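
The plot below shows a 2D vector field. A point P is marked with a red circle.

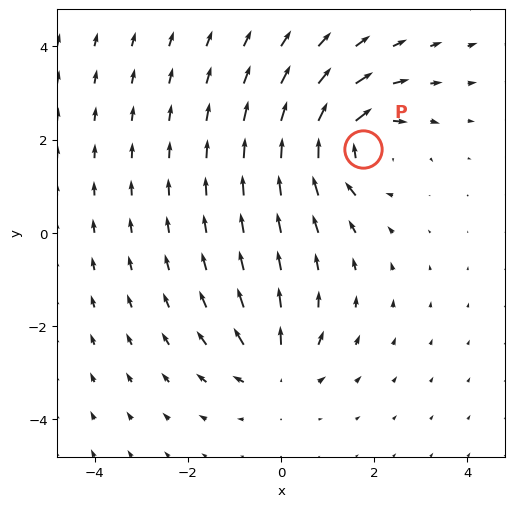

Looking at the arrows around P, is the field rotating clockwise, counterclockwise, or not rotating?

clockwise

Near P at (1.7, 1.8) the arrows circulate clockwise. The curl (z-component) there is about -5; negative curl means clockwise rotation.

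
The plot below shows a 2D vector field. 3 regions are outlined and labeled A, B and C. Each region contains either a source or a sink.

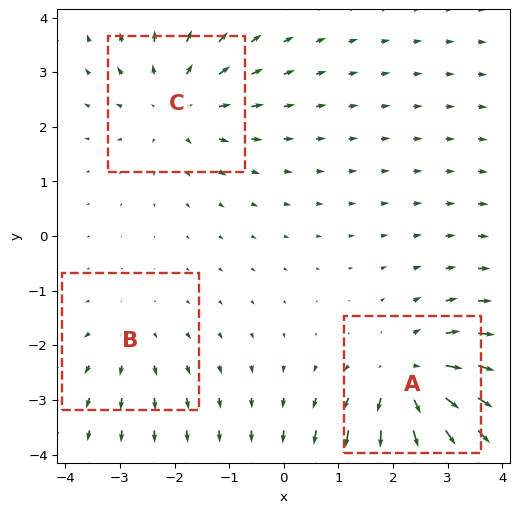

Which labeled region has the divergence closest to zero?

Divergence at each region's feature centre — A: about +4, B: about +2, C: about +3. Region B is closest to zero.

B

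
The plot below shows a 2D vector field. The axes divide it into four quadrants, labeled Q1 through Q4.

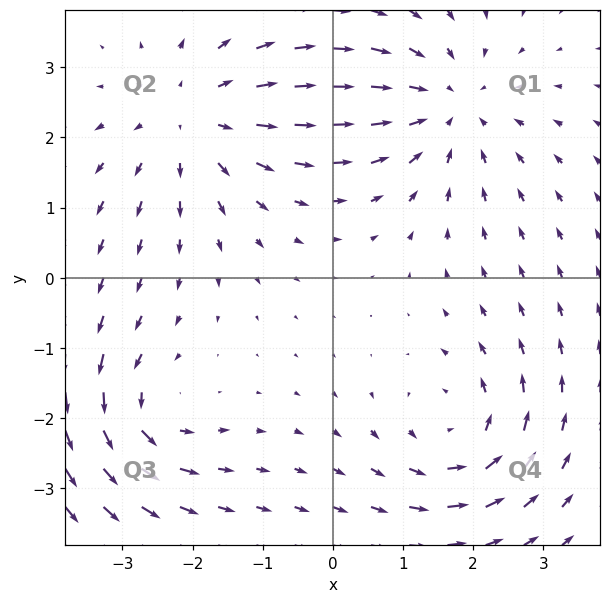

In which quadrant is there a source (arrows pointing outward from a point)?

Q2

The source sits at approximately (-2.0, 2.3), which lies in quadrant Q2. The divergence there is about +4, positive as expected for a source.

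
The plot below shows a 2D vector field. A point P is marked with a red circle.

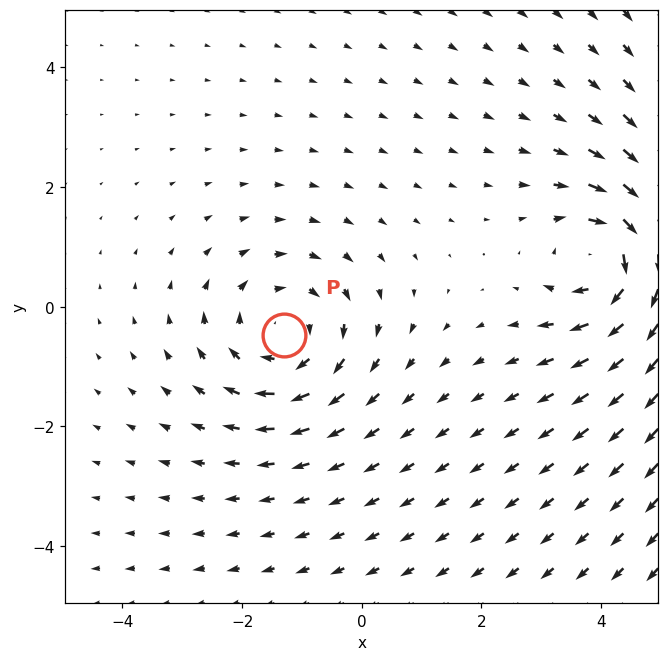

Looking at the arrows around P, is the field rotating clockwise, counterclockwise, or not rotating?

Near P at (-1.3, -0.5) the arrows circulate clockwise. The curl (z-component) there is about -3; negative curl means clockwise rotation.

clockwise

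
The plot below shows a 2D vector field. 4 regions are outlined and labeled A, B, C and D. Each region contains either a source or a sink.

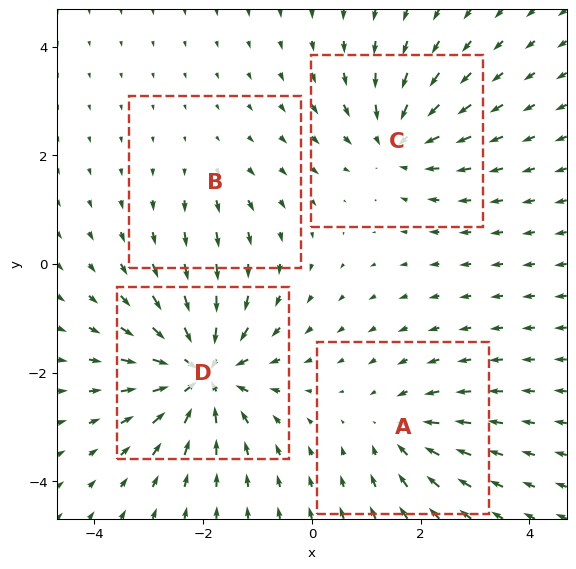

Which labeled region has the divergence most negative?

D

Divergence at each region's feature centre — A: about -4, B: about +2, C: about -5, D: about -8. Region D is most negative.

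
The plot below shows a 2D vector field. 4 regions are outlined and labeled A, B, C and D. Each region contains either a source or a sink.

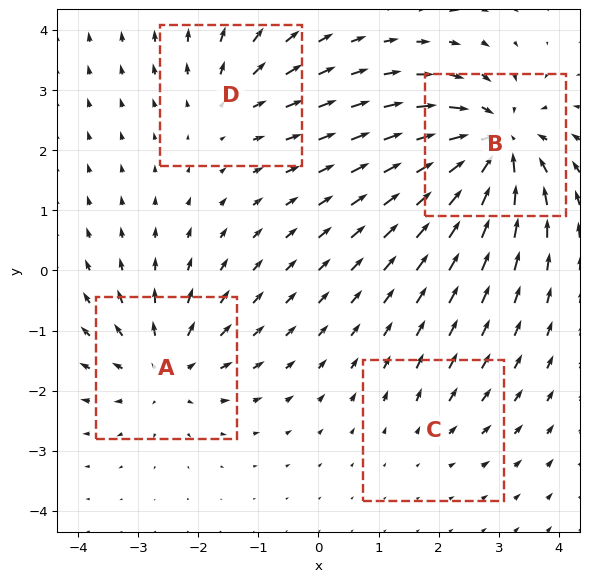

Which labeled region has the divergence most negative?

Divergence at each region's feature centre — A: about +5, B: about -8, C: about +2, D: about +4. Region B is most negative.

B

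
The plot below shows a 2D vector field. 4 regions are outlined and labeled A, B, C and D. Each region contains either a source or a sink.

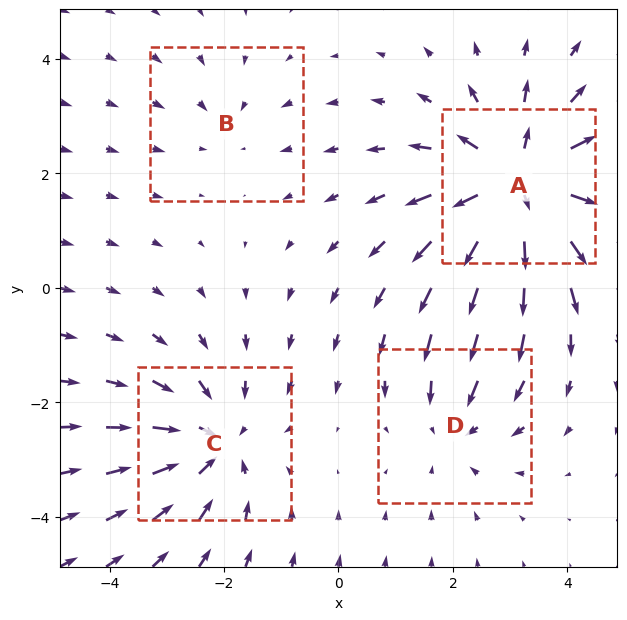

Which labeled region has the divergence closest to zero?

Divergence at each region's feature centre — A: about +6, B: about -2, C: about -4, D: about -3. Region B is closest to zero.

B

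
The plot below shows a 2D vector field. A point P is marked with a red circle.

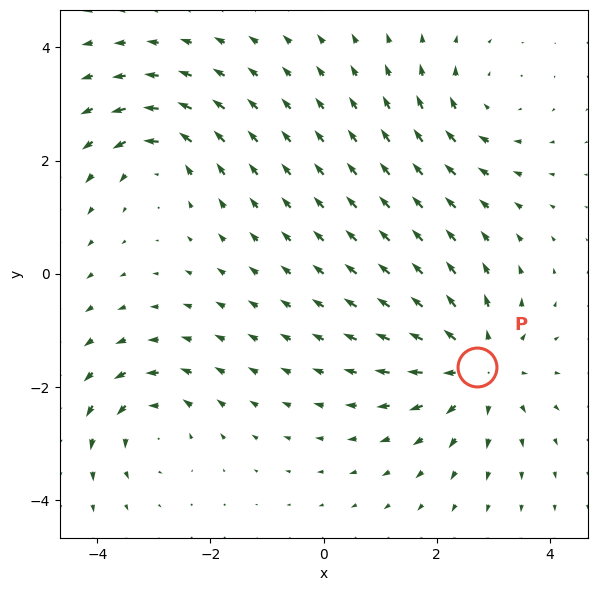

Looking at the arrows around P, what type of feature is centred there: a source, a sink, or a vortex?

At P (2.7, -1.6) the arrows spread outward. Divergence about +4, curl ≈0 — positive divergence with near-zero curl is a source.

source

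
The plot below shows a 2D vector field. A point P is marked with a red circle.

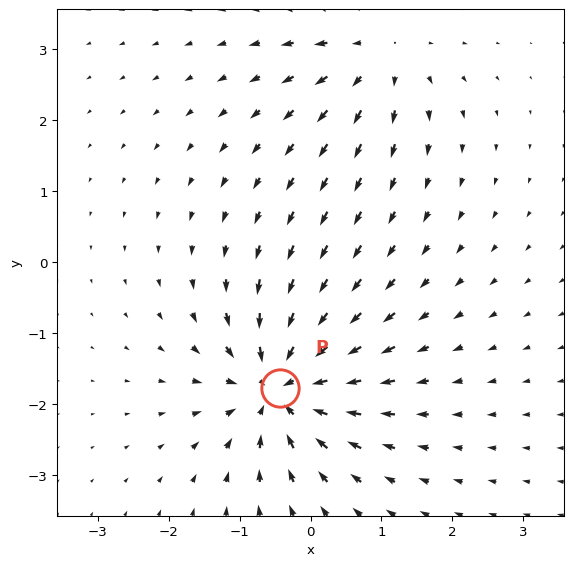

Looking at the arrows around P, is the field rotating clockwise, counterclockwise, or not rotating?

Near P at (-0.4, -1.8) the arrows show no circulation. The curl there is ≈0.

not rotating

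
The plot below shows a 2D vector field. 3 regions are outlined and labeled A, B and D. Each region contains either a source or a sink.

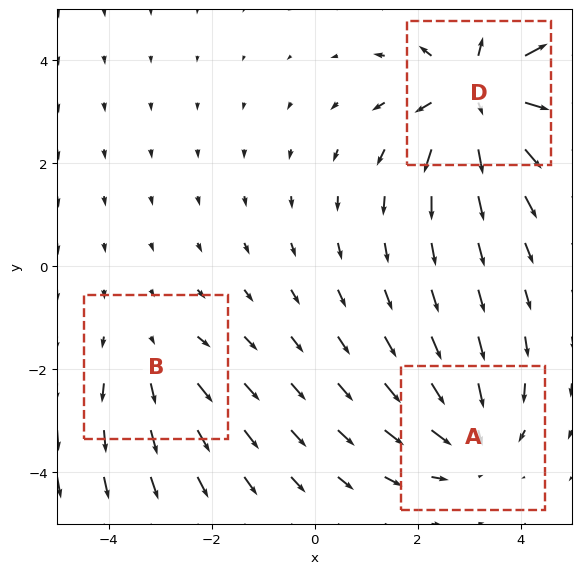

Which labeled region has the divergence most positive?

D

Divergence at each region's feature centre — A: about -3, B: about +2, D: about +5. Region D is most positive.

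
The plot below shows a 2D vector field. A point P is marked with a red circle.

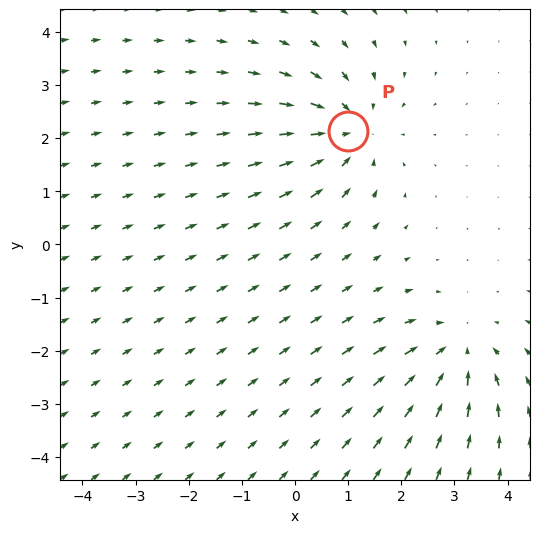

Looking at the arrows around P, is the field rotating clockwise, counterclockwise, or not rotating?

Near P at (1.0, 2.1) the arrows show no circulation. The curl there is ≈0.

not rotating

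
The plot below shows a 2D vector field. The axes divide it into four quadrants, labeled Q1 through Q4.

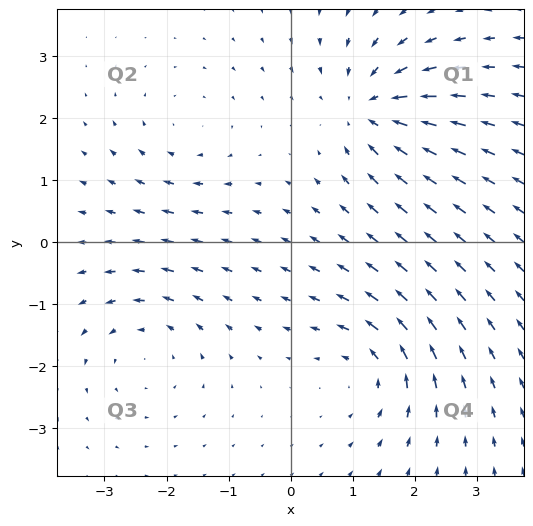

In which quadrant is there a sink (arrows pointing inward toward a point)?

Q1

The sink sits at approximately (1.3, 2.2), which lies in quadrant Q1. The divergence there is about -6, negative as expected for a sink.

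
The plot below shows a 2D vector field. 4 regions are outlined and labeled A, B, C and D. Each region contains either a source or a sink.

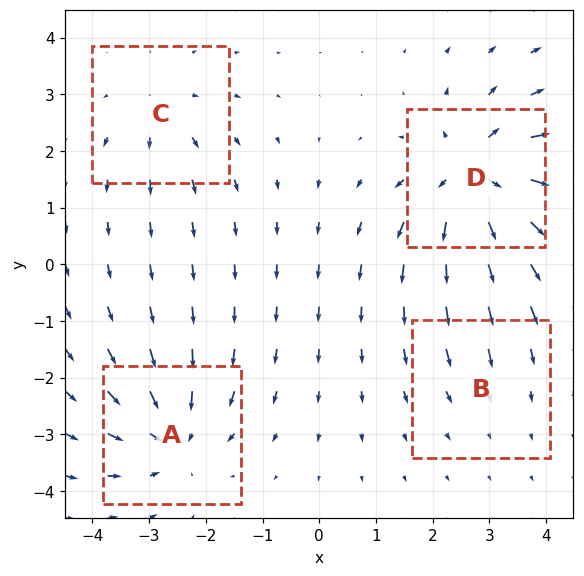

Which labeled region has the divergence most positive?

D

Divergence at each region's feature centre — A: about -5, B: about -2, C: about +3, D: about +7. Region D is most positive.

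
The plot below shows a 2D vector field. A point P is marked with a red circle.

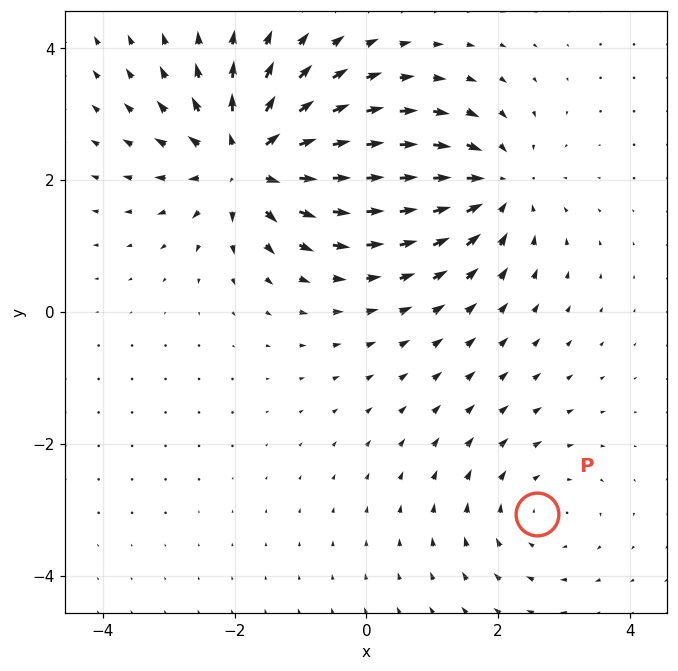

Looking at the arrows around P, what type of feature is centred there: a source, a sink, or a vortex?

At P (2.6, -3.1) the arrows circulate clockwise. Divergence ≈0, curl about -2 — near-zero divergence with nonzero curl is a vortex.

vortex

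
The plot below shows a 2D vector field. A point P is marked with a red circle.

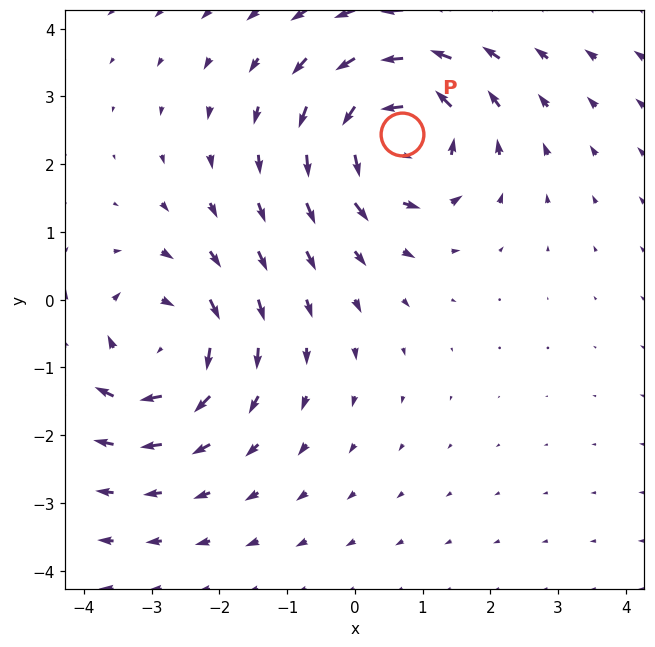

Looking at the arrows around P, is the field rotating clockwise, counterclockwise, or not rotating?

Near P at (0.7, 2.4) the arrows circulate counterclockwise. The curl (z-component) there is about +5; positive curl means counterclockwise rotation.

counterclockwise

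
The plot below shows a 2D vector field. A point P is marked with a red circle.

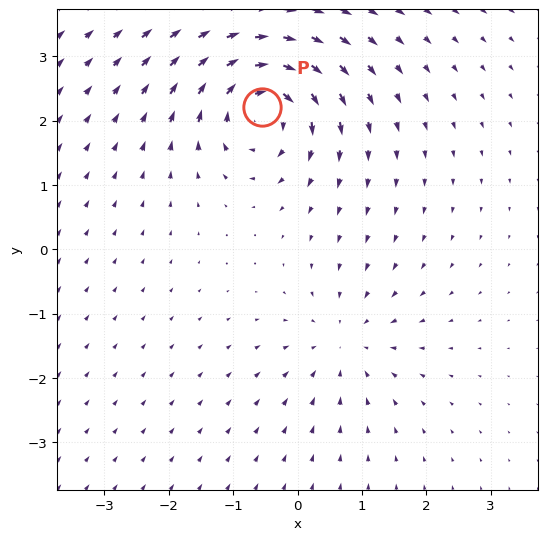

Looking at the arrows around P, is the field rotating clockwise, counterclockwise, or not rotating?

clockwise

Near P at (-0.5, 2.2) the arrows circulate clockwise. The curl (z-component) there is about -6; negative curl means clockwise rotation.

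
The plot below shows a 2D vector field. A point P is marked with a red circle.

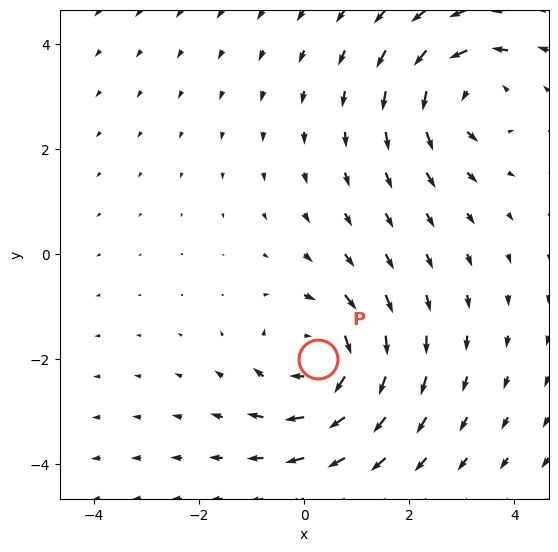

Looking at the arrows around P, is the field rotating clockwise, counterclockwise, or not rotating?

Near P at (0.3, -2.0) the arrows circulate clockwise. The curl (z-component) there is about -5; negative curl means clockwise rotation.

clockwise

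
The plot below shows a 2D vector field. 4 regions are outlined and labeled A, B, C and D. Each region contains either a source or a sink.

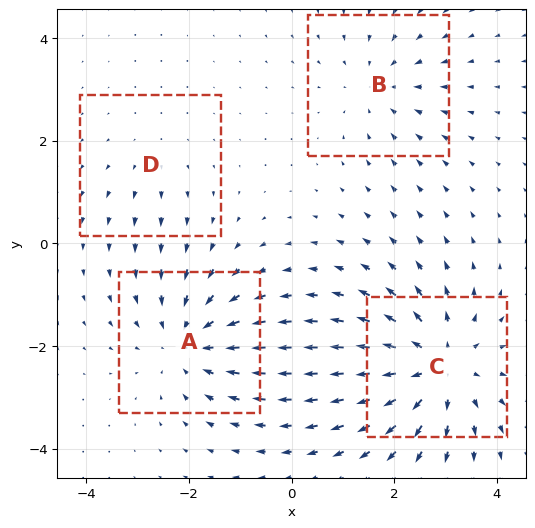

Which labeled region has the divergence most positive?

Divergence at each region's feature centre — A: about -4, B: about -3, C: about +6, D: about +2. Region C is most positive.

C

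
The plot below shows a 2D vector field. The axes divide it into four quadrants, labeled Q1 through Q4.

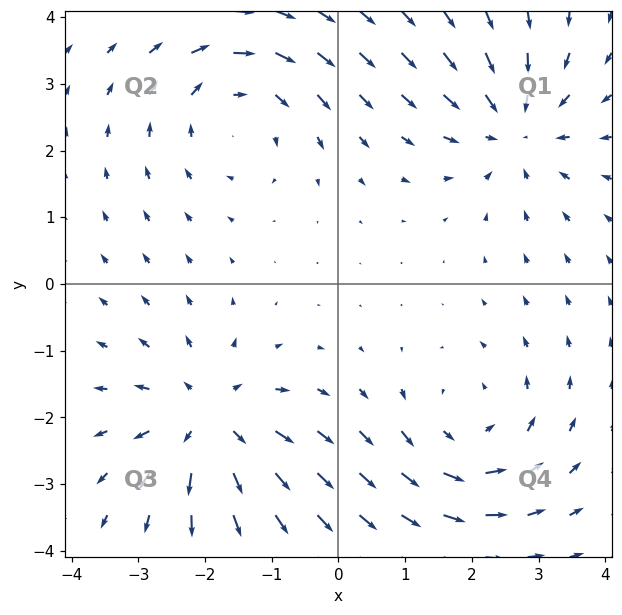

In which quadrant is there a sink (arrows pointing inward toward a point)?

Q1

The sink sits at approximately (2.6, 2.3), which lies in quadrant Q1. The divergence there is about -3, negative as expected for a sink.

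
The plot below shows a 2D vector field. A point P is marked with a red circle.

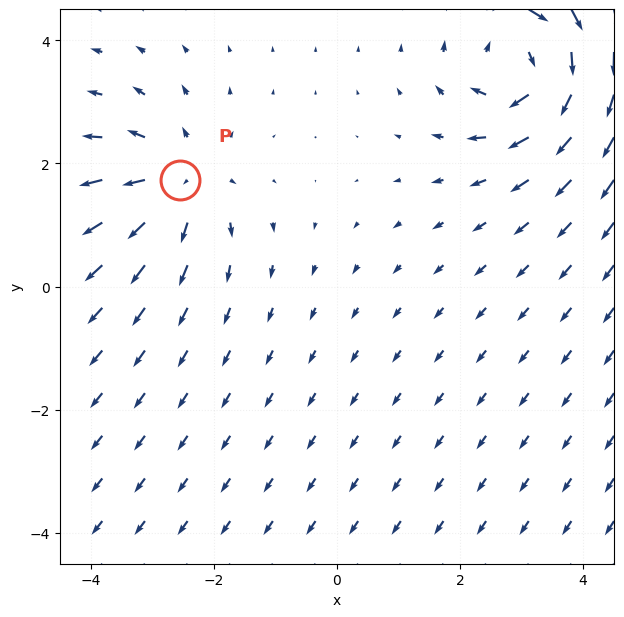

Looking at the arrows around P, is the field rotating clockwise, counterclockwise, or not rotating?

not rotating

Near P at (-2.6, 1.7) the arrows show no circulation. The curl there is ≈0.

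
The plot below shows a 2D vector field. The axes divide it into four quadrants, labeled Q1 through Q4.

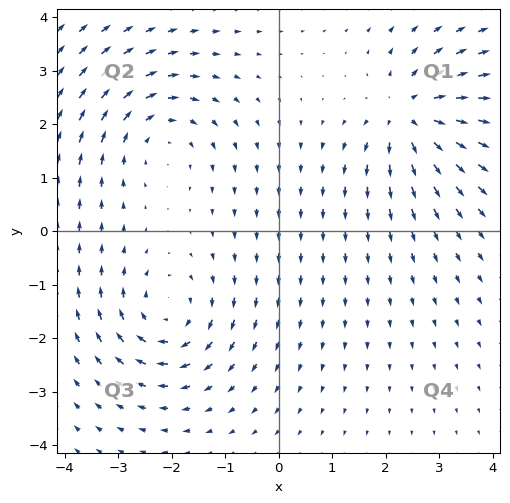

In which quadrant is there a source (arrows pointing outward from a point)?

The source sits at approximately (2.5, 2.2), which lies in quadrant Q1. The divergence there is about +5, positive as expected for a source.

Q1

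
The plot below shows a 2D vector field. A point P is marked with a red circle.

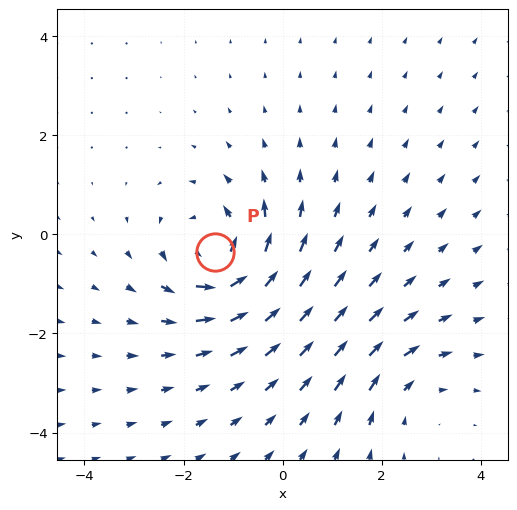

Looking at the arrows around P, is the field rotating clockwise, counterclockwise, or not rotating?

Near P at (-1.4, -0.4) the arrows circulate counterclockwise. The curl (z-component) there is about +5; positive curl means counterclockwise rotation.

counterclockwise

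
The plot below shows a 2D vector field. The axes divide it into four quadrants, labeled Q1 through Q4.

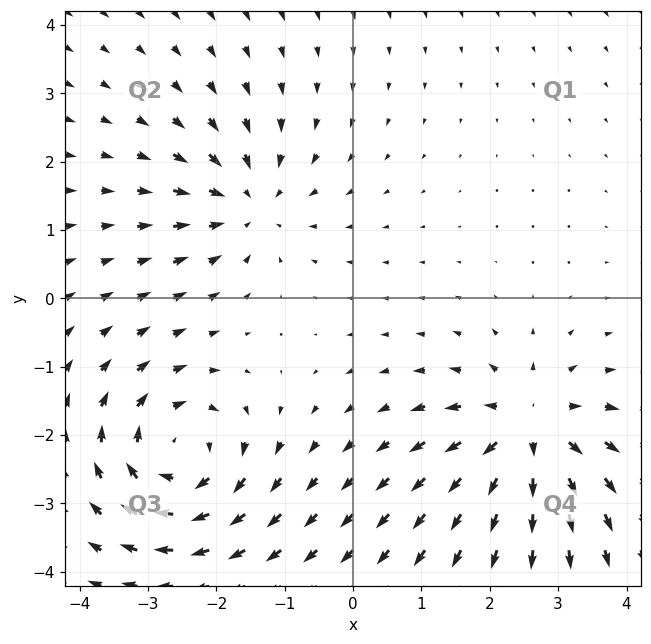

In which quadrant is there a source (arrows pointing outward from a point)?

The source sits at approximately (2.6, -1.9), which lies in quadrant Q4. The divergence there is about +5, positive as expected for a source.

Q4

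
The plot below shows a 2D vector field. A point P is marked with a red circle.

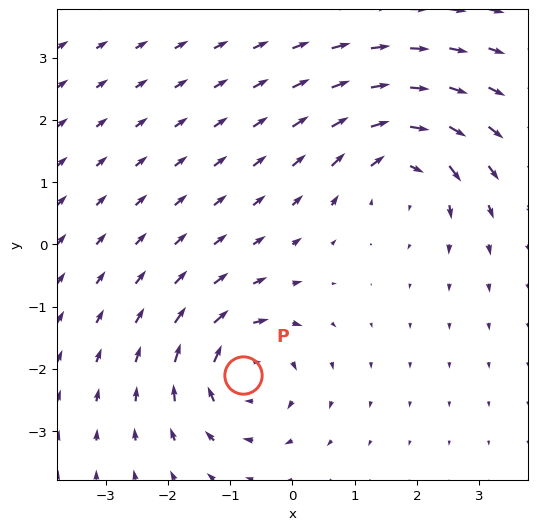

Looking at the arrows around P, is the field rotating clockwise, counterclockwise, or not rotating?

Near P at (-0.8, -2.1) the arrows circulate clockwise. The curl (z-component) there is about -6; negative curl means clockwise rotation.

clockwise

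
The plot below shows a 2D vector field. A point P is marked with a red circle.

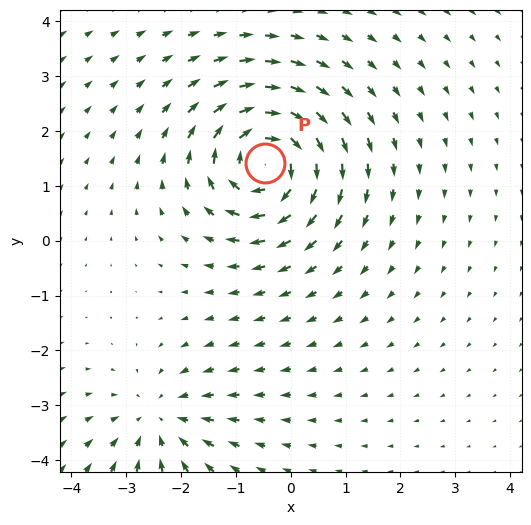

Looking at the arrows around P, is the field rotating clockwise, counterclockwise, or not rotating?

clockwise

Near P at (-0.5, 1.4) the arrows circulate clockwise. The curl (z-component) there is about -6; negative curl means clockwise rotation.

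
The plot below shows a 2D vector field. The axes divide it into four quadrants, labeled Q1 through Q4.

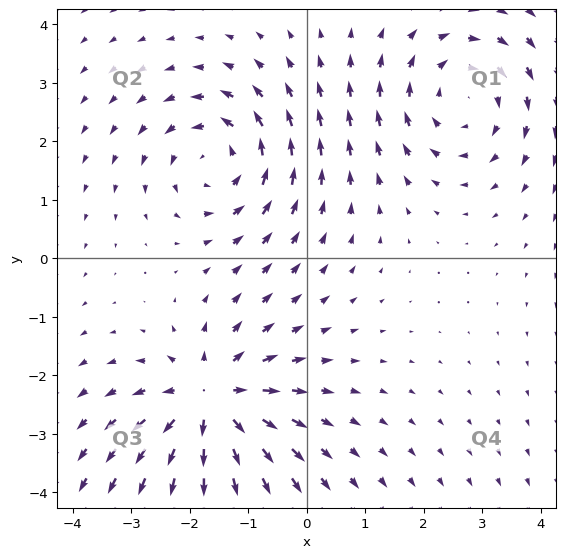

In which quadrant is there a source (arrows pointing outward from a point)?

Q3

The source sits at approximately (-1.6, -2.4), which lies in quadrant Q3. The divergence there is about +6, positive as expected for a source.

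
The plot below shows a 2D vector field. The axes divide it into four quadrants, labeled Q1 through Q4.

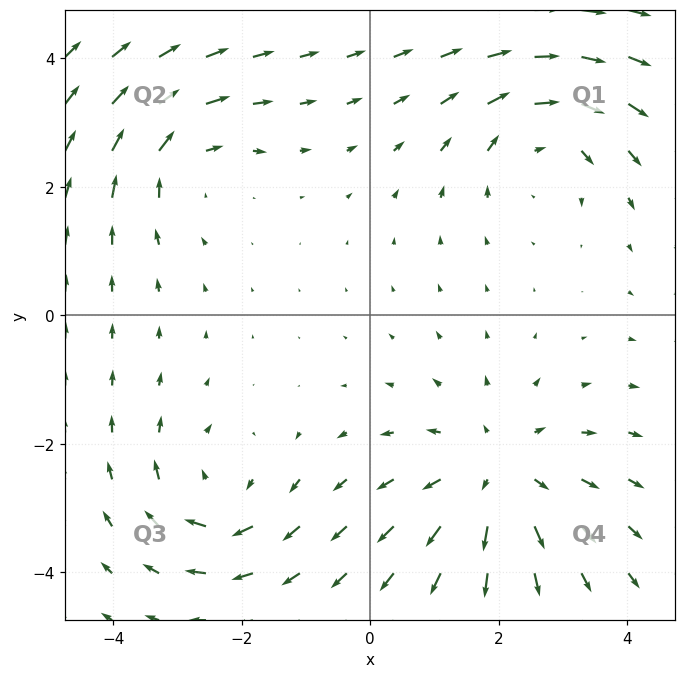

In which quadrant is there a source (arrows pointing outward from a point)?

Q4

The source sits at approximately (2.0, -2.5), which lies in quadrant Q4. The divergence there is about +3, positive as expected for a source.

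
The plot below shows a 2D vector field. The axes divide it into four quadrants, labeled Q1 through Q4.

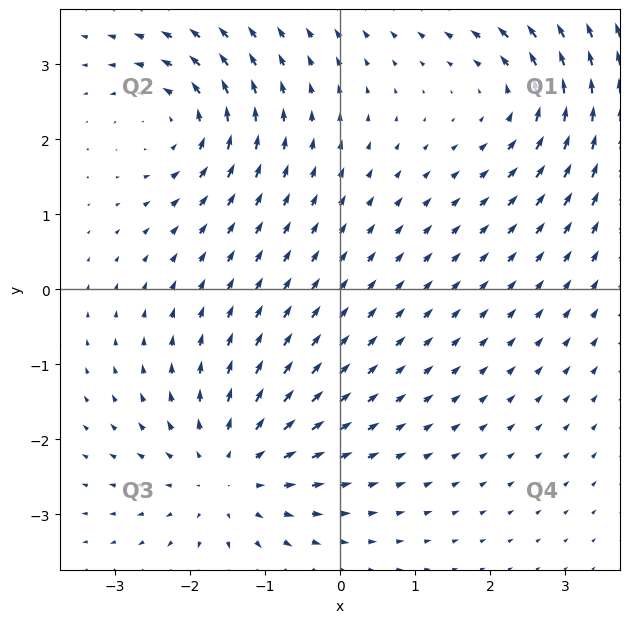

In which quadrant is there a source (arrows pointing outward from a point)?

The source sits at approximately (-1.5, -2.5), which lies in quadrant Q3. The divergence there is about +4, positive as expected for a source.

Q3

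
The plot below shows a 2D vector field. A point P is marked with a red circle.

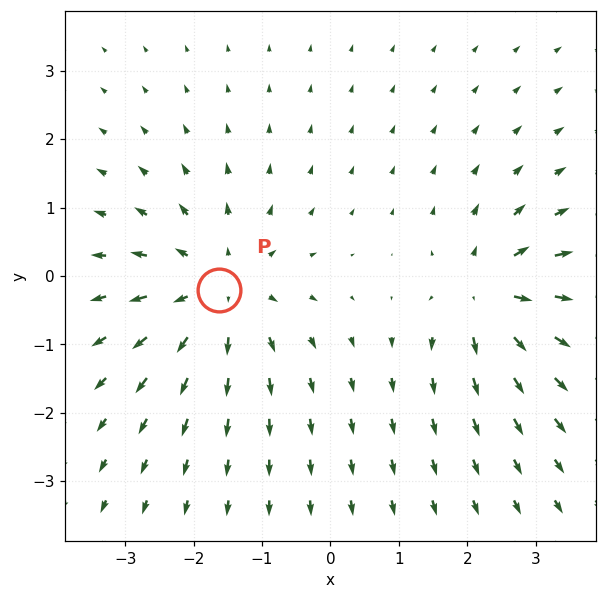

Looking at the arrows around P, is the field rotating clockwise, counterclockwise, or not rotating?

Near P at (-1.6, -0.2) the arrows show no circulation. The curl there is ≈0.

not rotating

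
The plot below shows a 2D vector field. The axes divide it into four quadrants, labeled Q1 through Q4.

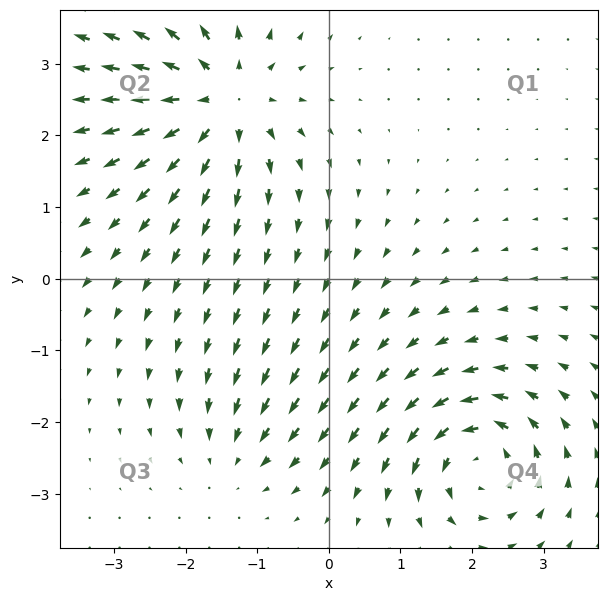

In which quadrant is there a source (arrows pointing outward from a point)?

Q2

The source sits at approximately (-1.5, 2.5), which lies in quadrant Q2. The divergence there is about +6, positive as expected for a source.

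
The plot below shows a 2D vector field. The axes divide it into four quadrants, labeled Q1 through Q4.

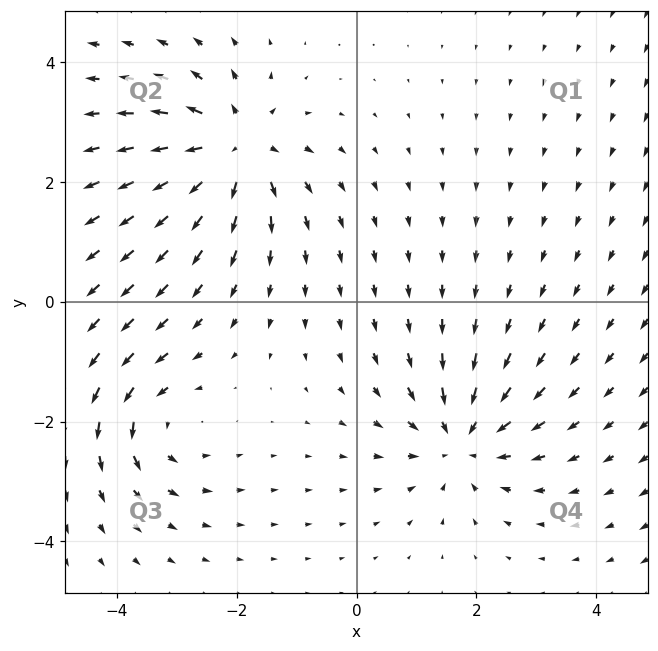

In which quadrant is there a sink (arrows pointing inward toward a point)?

Q4

The sink sits at approximately (1.8, -2.3), which lies in quadrant Q4. The divergence there is about -4, negative as expected for a sink.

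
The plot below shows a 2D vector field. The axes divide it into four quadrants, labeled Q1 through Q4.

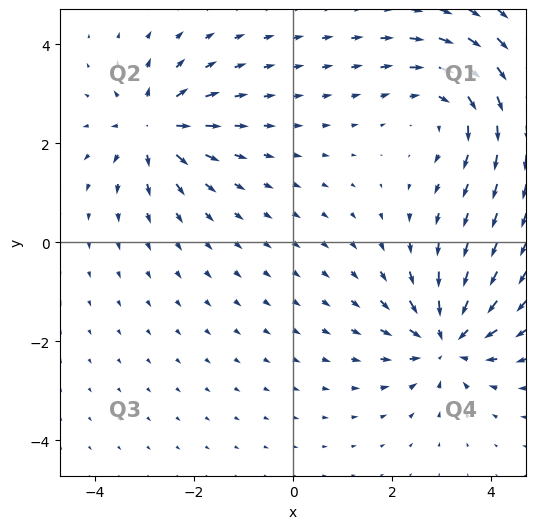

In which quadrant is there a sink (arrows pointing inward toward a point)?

Q4

The sink sits at approximately (3.1, -2.0), which lies in quadrant Q4. The divergence there is about -5, negative as expected for a sink.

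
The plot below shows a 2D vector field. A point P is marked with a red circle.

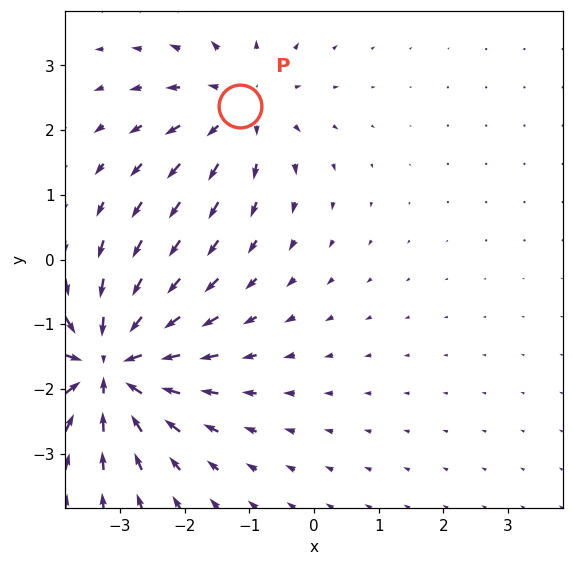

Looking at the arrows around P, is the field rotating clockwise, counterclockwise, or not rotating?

Near P at (-1.1, 2.4) the arrows show no circulation. The curl there is ≈0.

not rotating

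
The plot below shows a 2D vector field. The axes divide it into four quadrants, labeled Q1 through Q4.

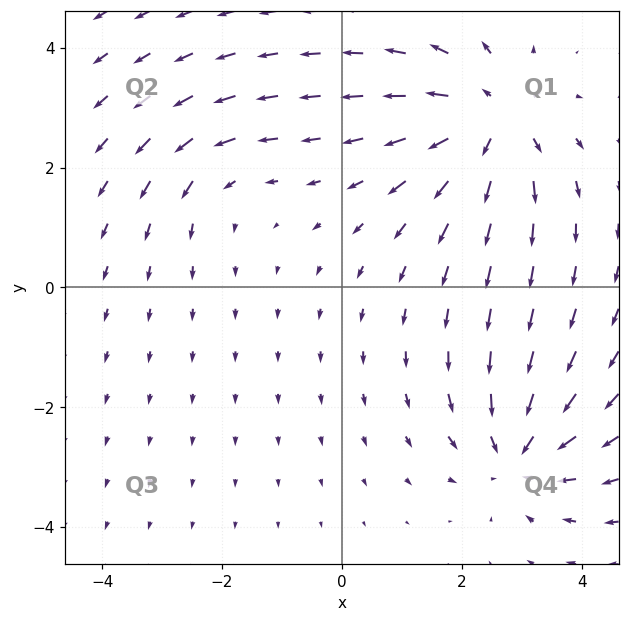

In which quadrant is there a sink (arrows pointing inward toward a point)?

Q4

The sink sits at approximately (3.0, -2.8), which lies in quadrant Q4. The divergence there is about -4, negative as expected for a sink.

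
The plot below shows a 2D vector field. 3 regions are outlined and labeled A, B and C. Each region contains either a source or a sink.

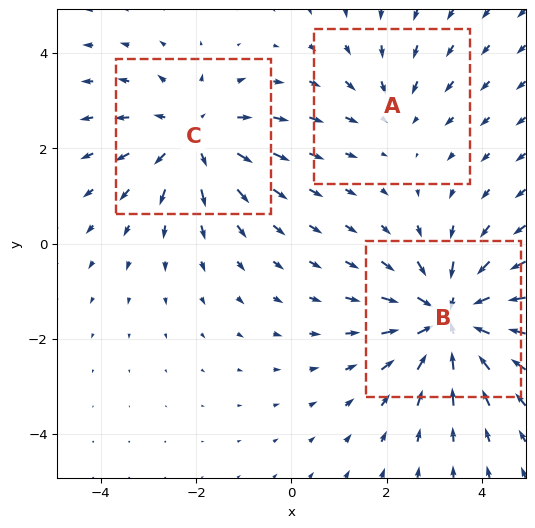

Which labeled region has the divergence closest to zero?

A

Divergence at each region's feature centre — A: about -2, B: about -4, C: about +3. Region A is closest to zero.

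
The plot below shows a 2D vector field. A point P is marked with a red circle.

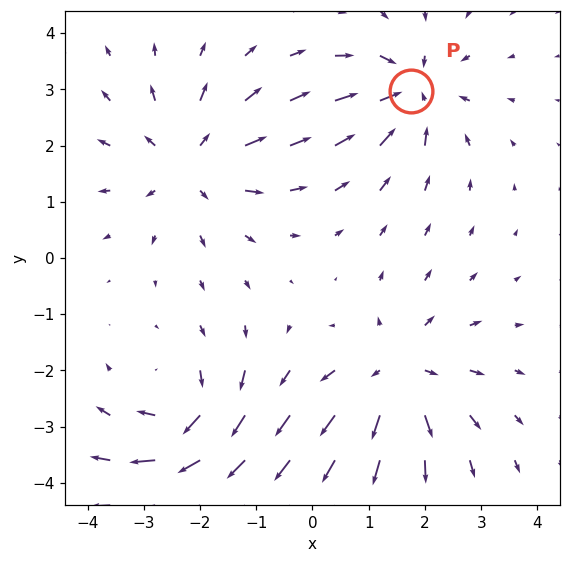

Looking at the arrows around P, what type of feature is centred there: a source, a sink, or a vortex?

At P (1.7, 3.0) the arrows converge inward. Divergence about -5, curl ≈0 — negative divergence with near-zero curl is a sink.

sink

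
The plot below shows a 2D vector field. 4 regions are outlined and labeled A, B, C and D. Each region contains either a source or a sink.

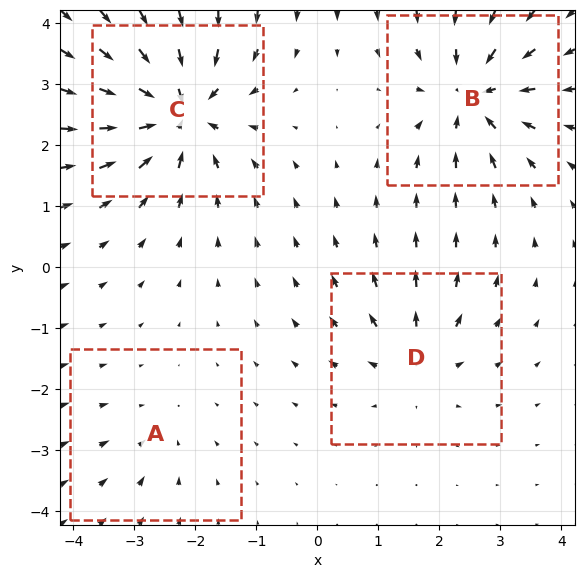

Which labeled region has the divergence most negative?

Divergence at each region's feature centre — A: about -2, B: about -6, C: about -8, D: about +4. Region C is most negative.

C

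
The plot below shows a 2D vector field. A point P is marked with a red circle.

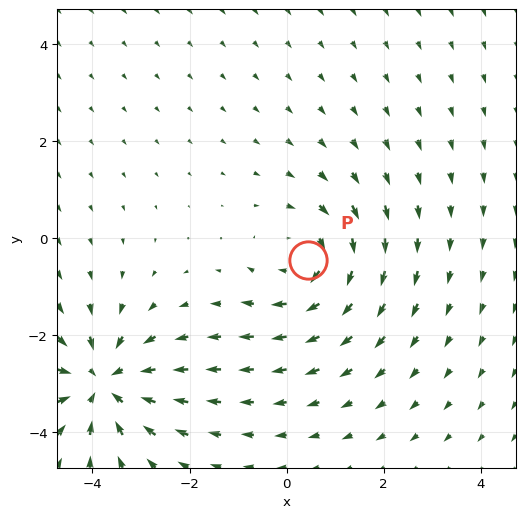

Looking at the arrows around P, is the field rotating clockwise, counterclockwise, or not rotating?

Near P at (0.4, -0.4) the arrows circulate clockwise. The curl (z-component) there is about -4; negative curl means clockwise rotation.

clockwise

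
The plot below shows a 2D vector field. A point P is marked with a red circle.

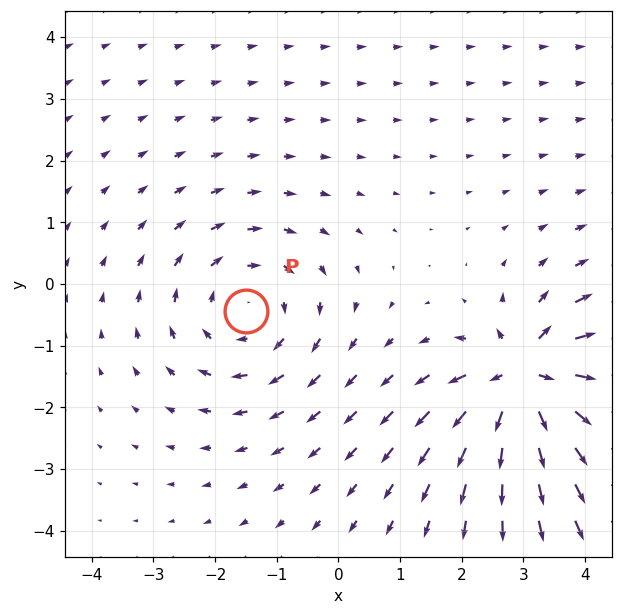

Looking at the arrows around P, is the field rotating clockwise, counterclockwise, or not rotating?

Near P at (-1.5, -0.4) the arrows circulate clockwise. The curl (z-component) there is about -2; negative curl means clockwise rotation.

clockwise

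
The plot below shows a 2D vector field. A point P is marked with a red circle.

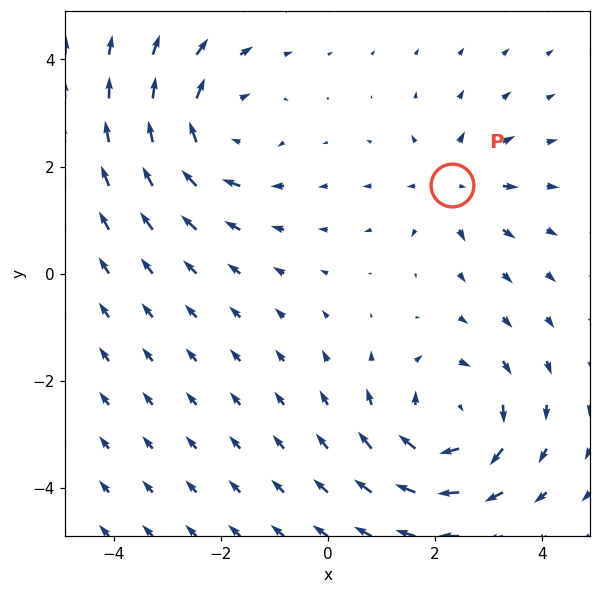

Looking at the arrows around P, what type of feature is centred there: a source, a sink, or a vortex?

source

At P (2.3, 1.7) the arrows spread outward. Divergence about +4, curl ≈0 — positive divergence with near-zero curl is a source.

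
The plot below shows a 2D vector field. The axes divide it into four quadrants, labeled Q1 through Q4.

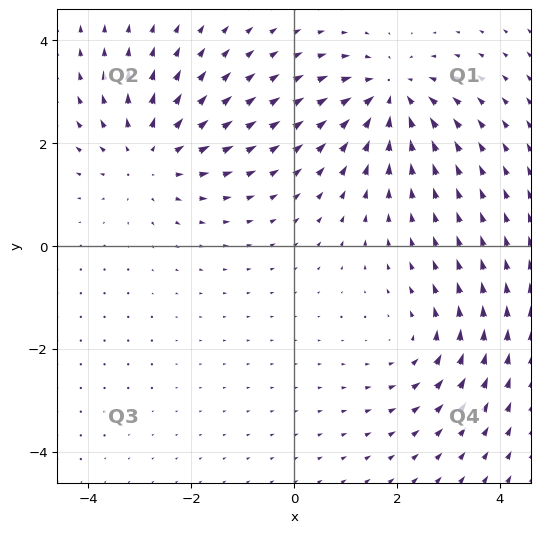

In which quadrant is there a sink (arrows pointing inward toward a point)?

The sink sits at approximately (1.9, 2.9), which lies in quadrant Q1. The divergence there is about -5, negative as expected for a sink.

Q1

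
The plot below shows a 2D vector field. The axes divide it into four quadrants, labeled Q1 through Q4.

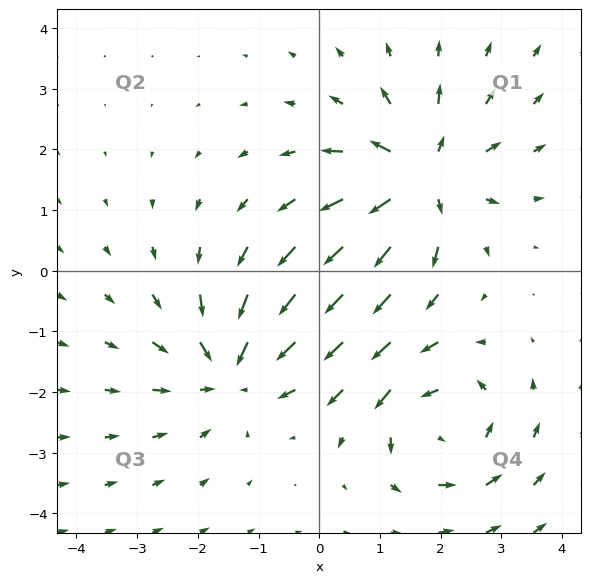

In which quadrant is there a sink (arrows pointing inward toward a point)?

Q3

The sink sits at approximately (-1.4, -1.6), which lies in quadrant Q3. The divergence there is about -4, negative as expected for a sink.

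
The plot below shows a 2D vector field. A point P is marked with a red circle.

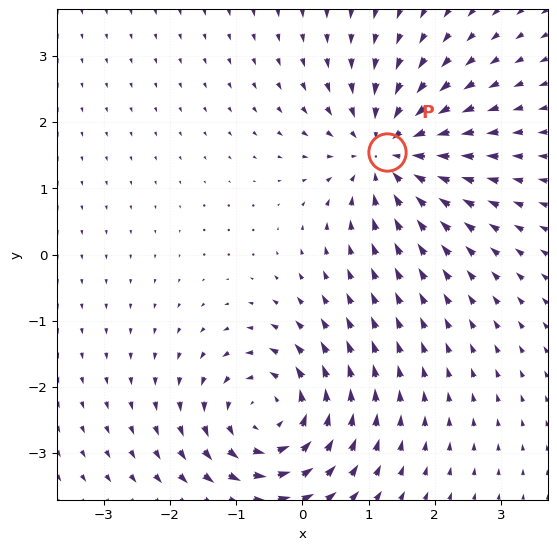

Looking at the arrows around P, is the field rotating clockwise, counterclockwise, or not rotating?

not rotating

Near P at (1.3, 1.5) the arrows show no circulation. The curl there is ≈0.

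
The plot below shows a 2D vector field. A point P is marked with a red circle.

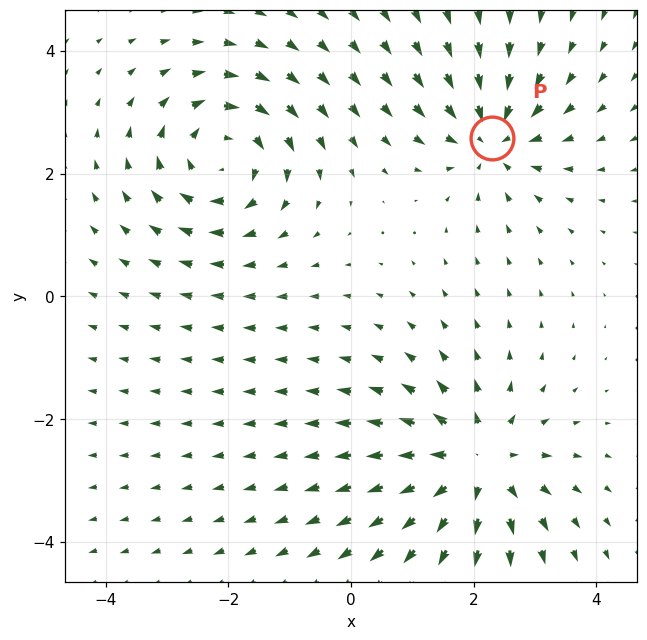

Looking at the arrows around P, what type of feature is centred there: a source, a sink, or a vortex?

sink

At P (2.3, 2.6) the arrows converge inward. Divergence about -4, curl ≈0 — negative divergence with near-zero curl is a sink.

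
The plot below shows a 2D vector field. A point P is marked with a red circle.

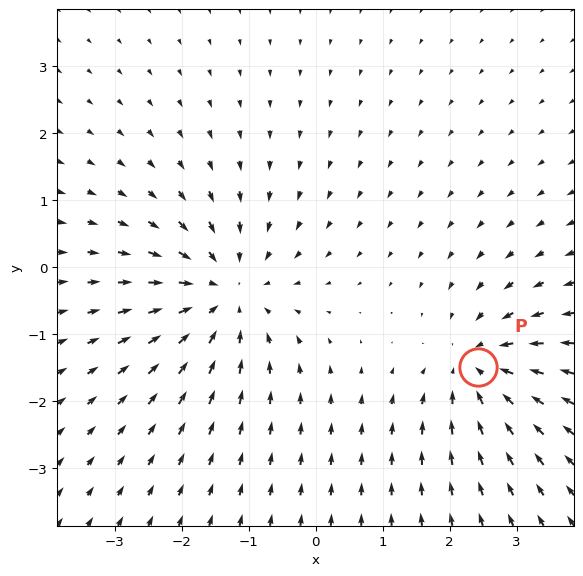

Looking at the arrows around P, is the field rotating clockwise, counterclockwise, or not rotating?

Near P at (2.4, -1.5) the arrows show no circulation. The curl there is ≈0.

not rotating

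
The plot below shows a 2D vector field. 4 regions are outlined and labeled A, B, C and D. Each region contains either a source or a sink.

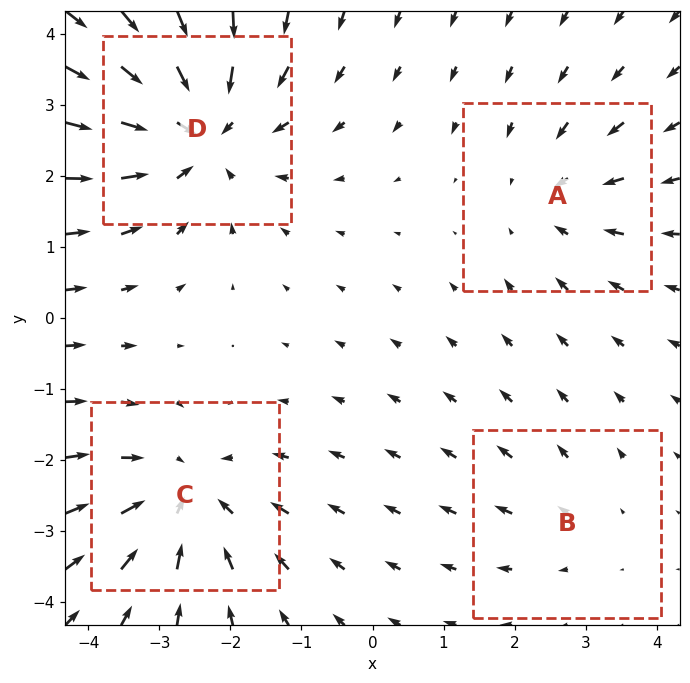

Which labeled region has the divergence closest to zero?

Divergence at each region's feature centre — A: about -3, B: about +2, C: about -4, D: about -6. Region B is closest to zero.

B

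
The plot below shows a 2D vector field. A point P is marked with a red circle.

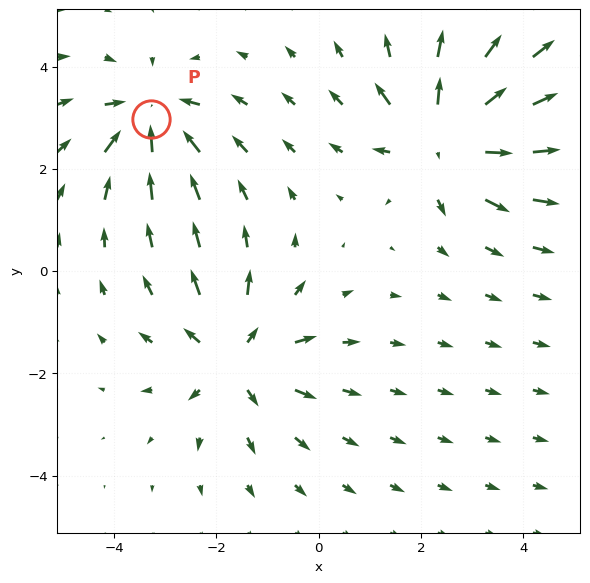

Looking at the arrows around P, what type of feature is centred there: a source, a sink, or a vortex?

At P (-3.3, 3.0) the arrows converge inward. Divergence about -5, curl ≈0 — negative divergence with near-zero curl is a sink.

sink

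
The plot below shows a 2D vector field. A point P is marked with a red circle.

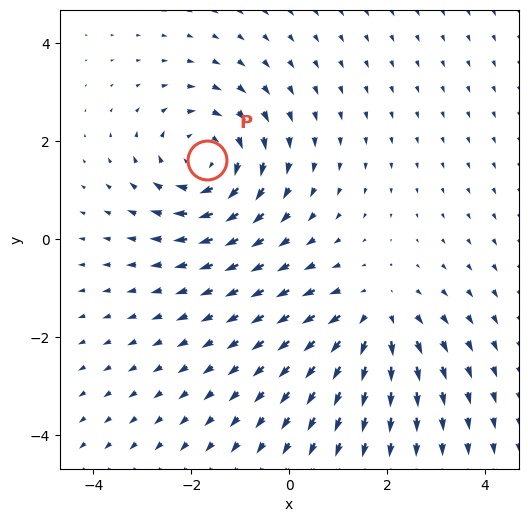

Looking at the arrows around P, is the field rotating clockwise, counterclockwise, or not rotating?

Near P at (-1.7, 1.6) the arrows circulate clockwise. The curl (z-component) there is about -4; negative curl means clockwise rotation.

clockwise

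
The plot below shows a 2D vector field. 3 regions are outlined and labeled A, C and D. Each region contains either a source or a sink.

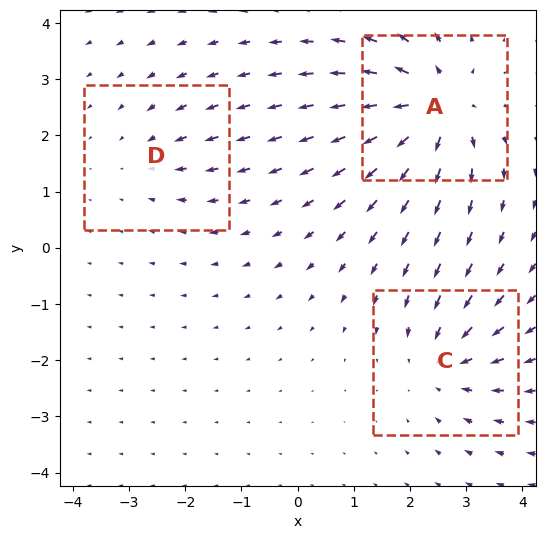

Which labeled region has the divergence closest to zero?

D

Divergence at each region's feature centre — A: about +5, C: about -3, D: about -2. Region D is closest to zero.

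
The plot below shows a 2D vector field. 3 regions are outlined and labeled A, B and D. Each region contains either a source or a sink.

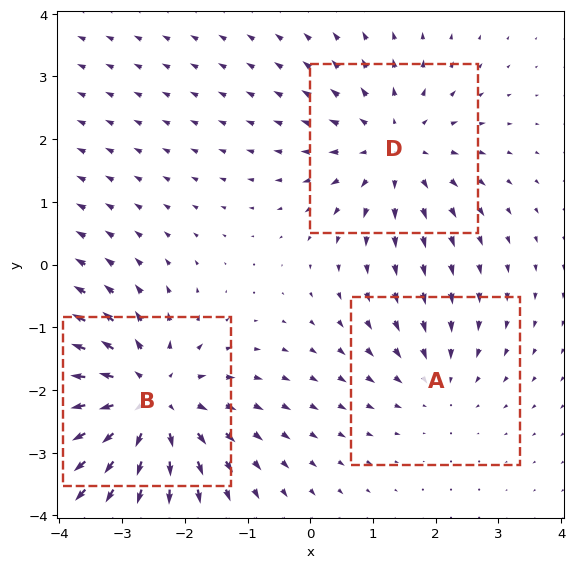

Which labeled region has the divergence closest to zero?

Divergence at each region's feature centre — A: about -2, B: about +4, D: about +3. Region A is closest to zero.

A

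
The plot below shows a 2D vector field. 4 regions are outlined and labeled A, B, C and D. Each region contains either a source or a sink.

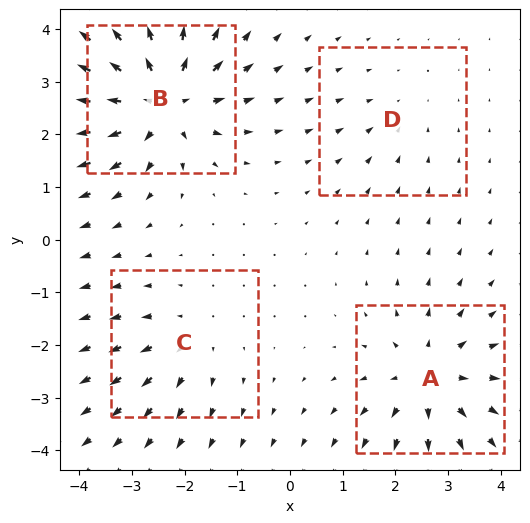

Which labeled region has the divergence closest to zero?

Divergence at each region's feature centre — A: about +5, B: about +8, C: about +3, D: about -2. Region D is closest to zero.

D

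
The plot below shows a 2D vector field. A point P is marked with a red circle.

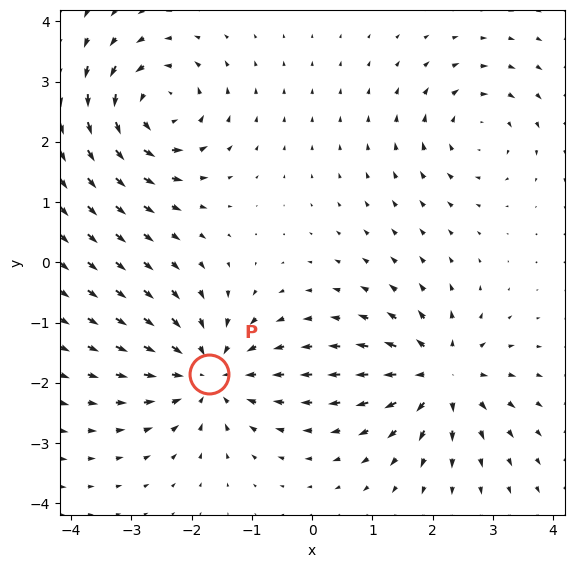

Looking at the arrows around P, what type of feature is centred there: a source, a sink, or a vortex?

sink

At P (-1.7, -1.8) the arrows converge inward. Divergence about -5, curl ≈0 — negative divergence with near-zero curl is a sink.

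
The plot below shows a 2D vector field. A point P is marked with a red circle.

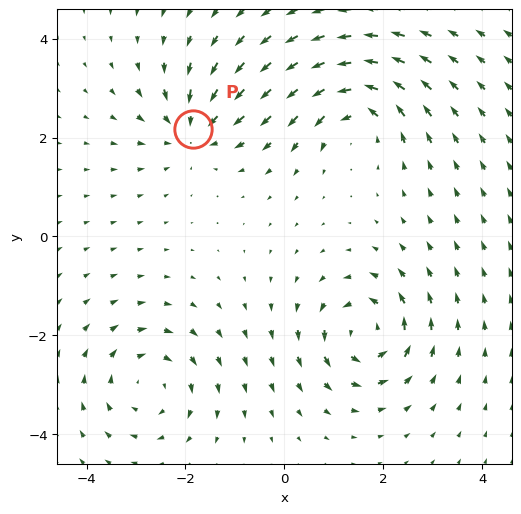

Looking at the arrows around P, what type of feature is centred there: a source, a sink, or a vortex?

sink

At P (-1.8, 2.2) the arrows converge inward. Divergence about -5, curl ≈0 — negative divergence with near-zero curl is a sink.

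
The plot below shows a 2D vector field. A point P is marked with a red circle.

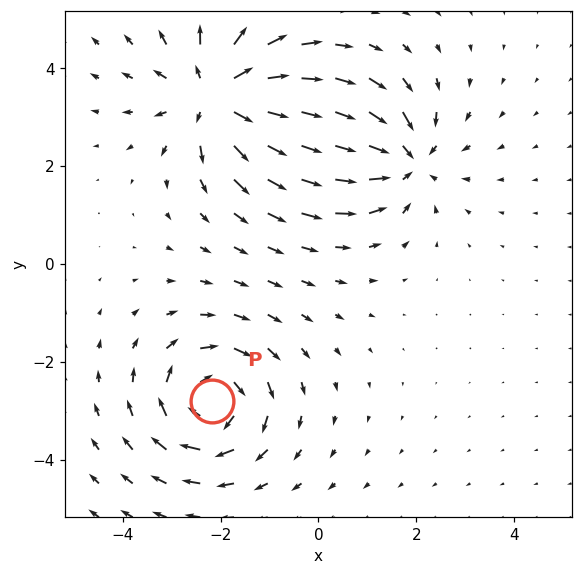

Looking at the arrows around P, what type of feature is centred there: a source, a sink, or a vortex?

At P (-2.2, -2.8) the arrows circulate clockwise. Divergence ≈0, curl about -4 — near-zero divergence with nonzero curl is a vortex.

vortex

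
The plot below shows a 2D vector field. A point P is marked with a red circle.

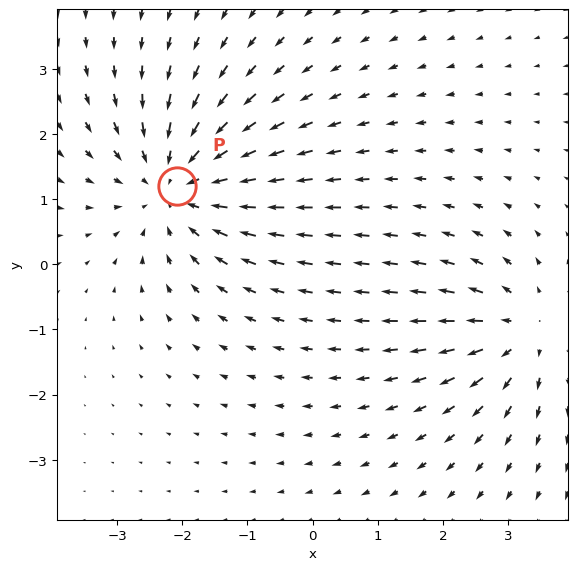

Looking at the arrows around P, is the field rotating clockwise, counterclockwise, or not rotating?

not rotating

Near P at (-2.1, 1.2) the arrows show no circulation. The curl there is ≈0.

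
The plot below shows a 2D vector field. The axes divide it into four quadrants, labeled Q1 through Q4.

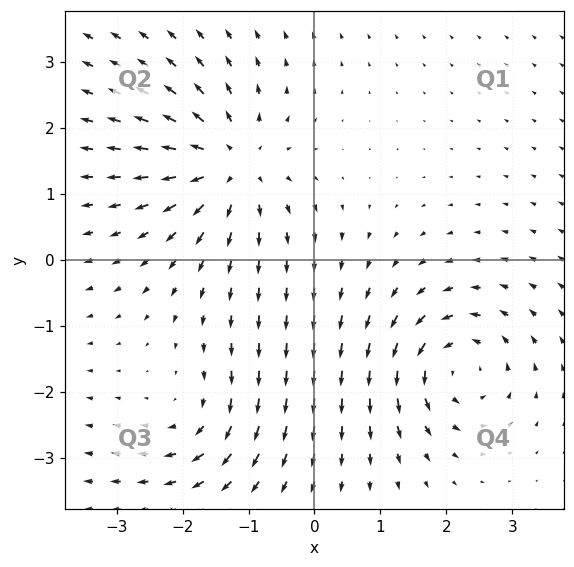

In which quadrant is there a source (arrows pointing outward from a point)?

The source sits at approximately (-1.3, 1.4), which lies in quadrant Q2. The divergence there is about +5, positive as expected for a source.

Q2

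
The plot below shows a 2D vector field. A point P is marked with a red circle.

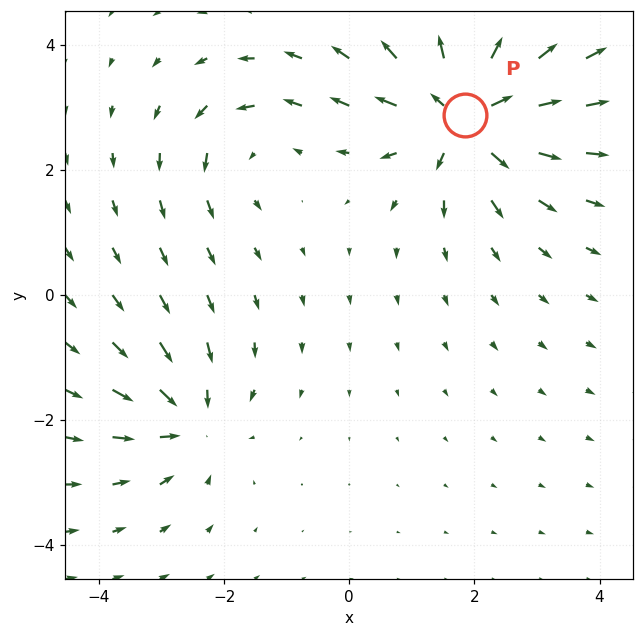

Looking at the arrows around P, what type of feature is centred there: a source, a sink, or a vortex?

source

At P (1.8, 2.9) the arrows spread outward. Divergence about +6, curl ≈0 — positive divergence with near-zero curl is a source.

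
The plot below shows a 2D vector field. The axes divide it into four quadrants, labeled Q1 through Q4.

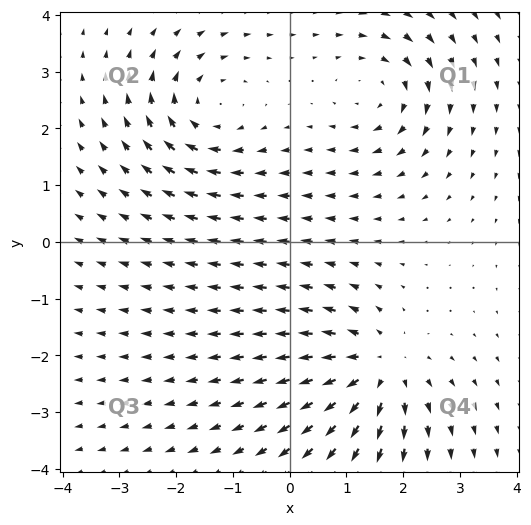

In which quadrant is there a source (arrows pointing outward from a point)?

The source sits at approximately (1.5, -2.2), which lies in quadrant Q4. The divergence there is about +5, positive as expected for a source.

Q4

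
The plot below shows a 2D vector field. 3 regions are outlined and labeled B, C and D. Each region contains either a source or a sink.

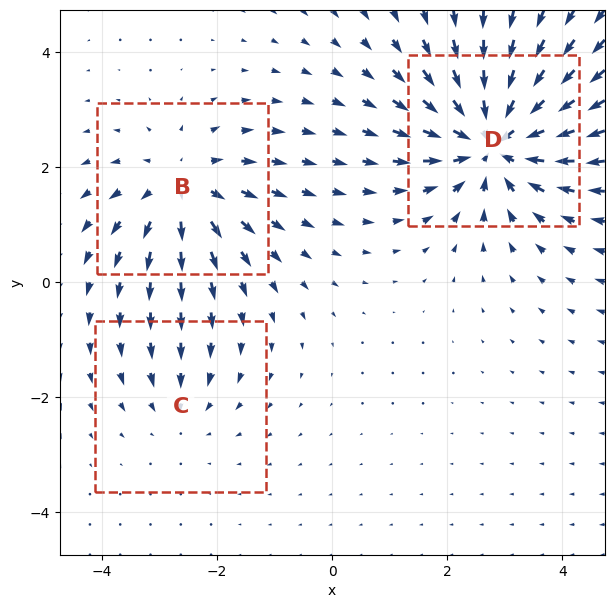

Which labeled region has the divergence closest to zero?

C

Divergence at each region's feature centre — B: about +4, C: about -2, D: about -5. Region C is closest to zero.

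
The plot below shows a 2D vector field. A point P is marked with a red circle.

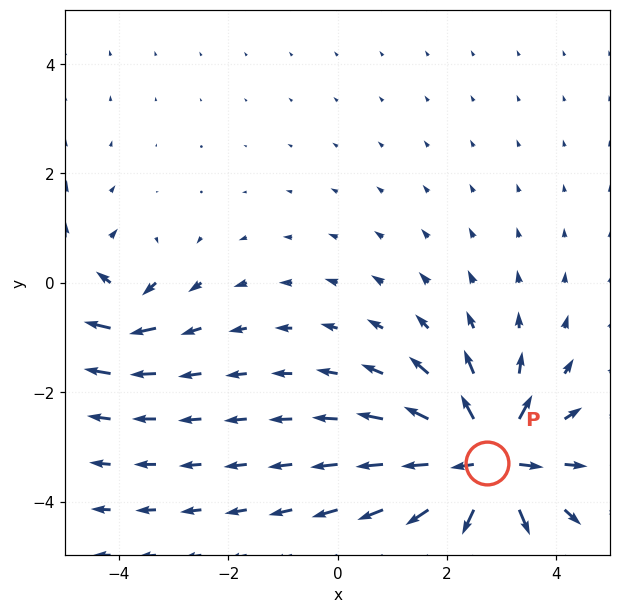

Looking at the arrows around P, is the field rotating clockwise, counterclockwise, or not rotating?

not rotating

Near P at (2.7, -3.3) the arrows show no circulation. The curl there is ≈0.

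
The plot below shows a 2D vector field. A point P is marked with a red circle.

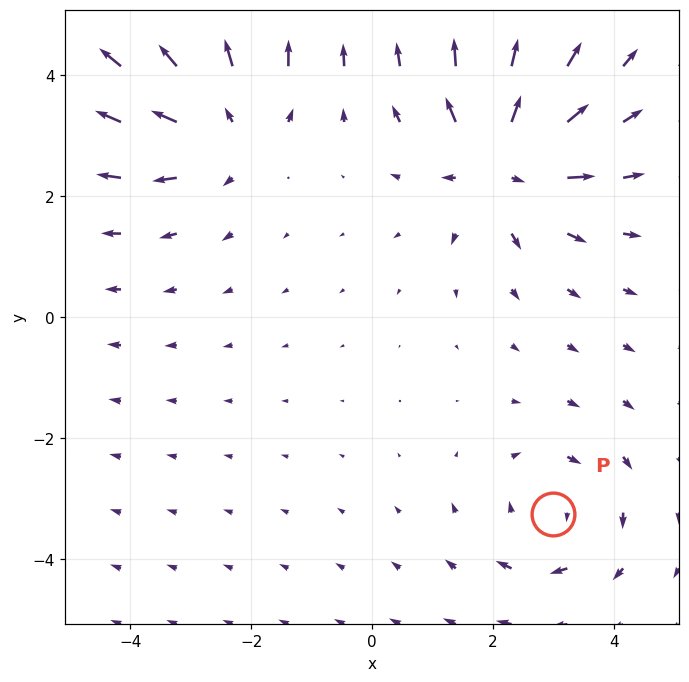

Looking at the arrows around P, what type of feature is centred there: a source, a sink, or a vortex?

vortex

At P (3.0, -3.3) the arrows circulate clockwise. Divergence ≈0, curl about -3 — near-zero divergence with nonzero curl is a vortex.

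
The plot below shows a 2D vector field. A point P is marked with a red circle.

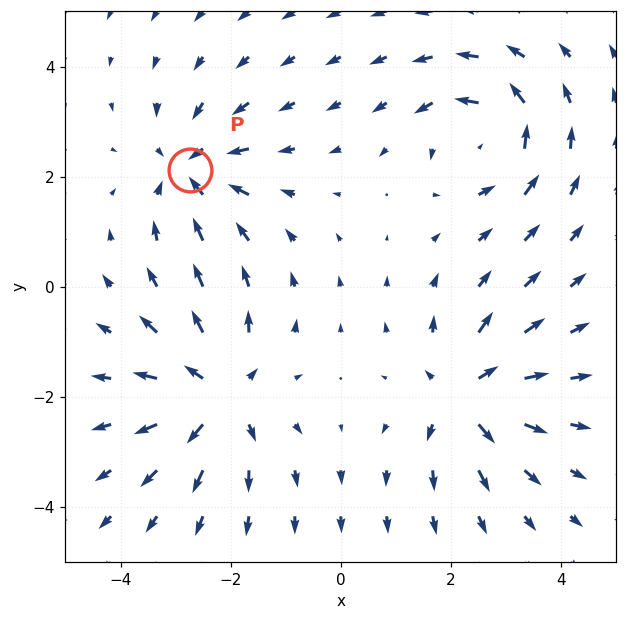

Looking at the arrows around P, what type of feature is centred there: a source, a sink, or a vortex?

At P (-2.7, 2.1) the arrows converge inward. Divergence about -4, curl ≈0 — negative divergence with near-zero curl is a sink.

sink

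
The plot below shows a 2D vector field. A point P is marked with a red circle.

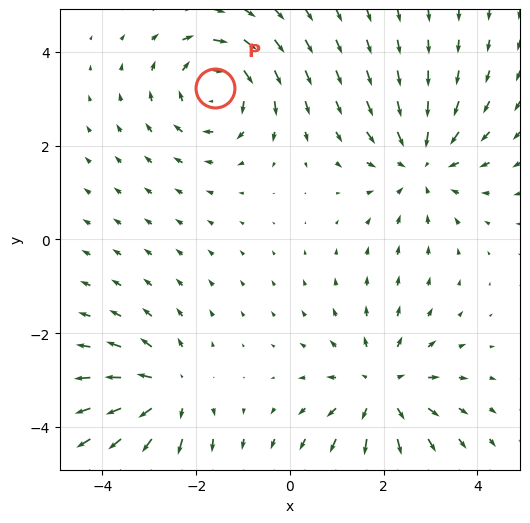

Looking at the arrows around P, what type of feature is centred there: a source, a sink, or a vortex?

At P (-1.6, 3.2) the arrows circulate clockwise. Divergence ≈0, curl about -5 — near-zero divergence with nonzero curl is a vortex.

vortex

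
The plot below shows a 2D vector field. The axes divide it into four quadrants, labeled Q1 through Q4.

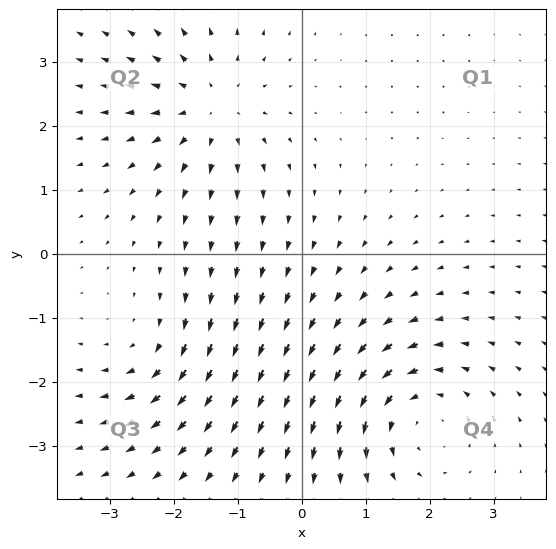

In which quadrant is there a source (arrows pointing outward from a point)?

Q2

The source sits at approximately (-1.4, 2.3), which lies in quadrant Q2. The divergence there is about +4, positive as expected for a source.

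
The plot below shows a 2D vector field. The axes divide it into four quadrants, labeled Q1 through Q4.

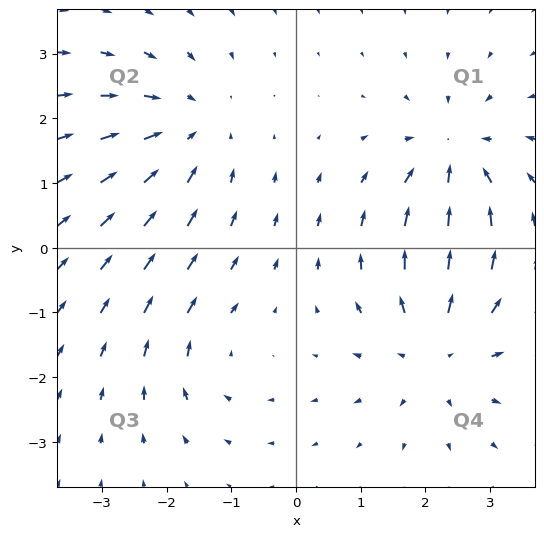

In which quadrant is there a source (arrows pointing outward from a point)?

The source sits at approximately (2.2, -1.5), which lies in quadrant Q4. The divergence there is about +4, positive as expected for a source.

Q4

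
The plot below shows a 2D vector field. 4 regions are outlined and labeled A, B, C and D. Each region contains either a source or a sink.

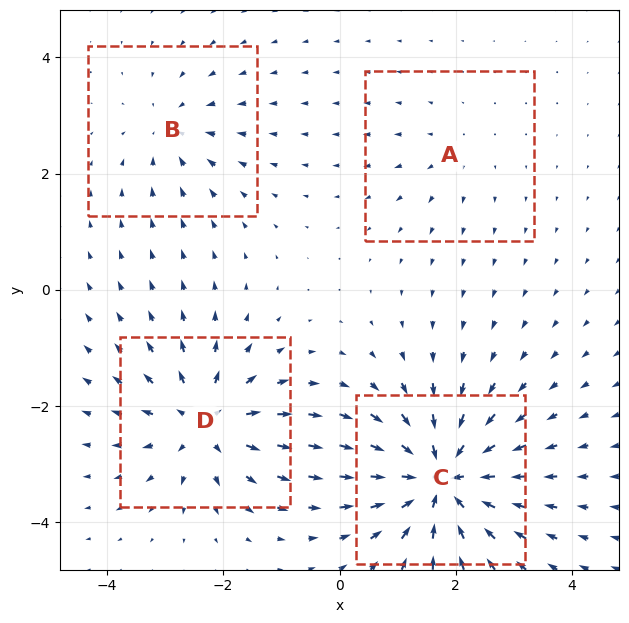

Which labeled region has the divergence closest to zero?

Divergence at each region's feature centre — A: about +2, B: about -4, C: about -9, D: about +6. Region A is closest to zero.

A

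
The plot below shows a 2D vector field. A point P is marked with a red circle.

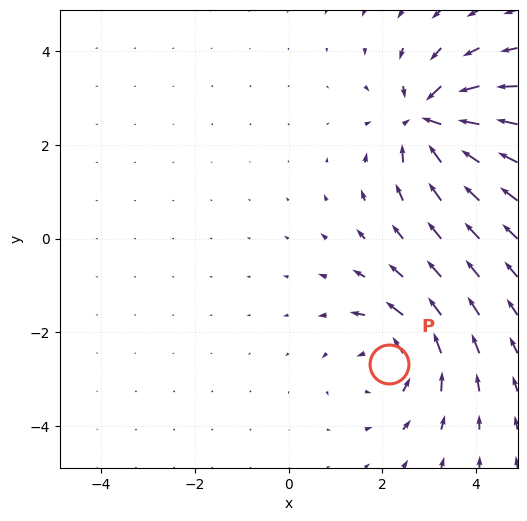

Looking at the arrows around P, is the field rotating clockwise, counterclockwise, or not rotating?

counterclockwise

Near P at (2.2, -2.7) the arrows circulate counterclockwise. The curl (z-component) there is about +4; positive curl means counterclockwise rotation.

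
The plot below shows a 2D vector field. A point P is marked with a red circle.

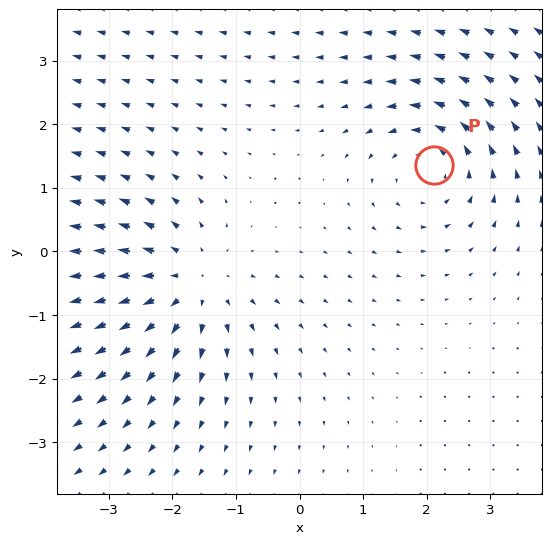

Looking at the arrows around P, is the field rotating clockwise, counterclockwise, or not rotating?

counterclockwise

Near P at (2.1, 1.4) the arrows circulate counterclockwise. The curl (z-component) there is about +3; positive curl means counterclockwise rotation.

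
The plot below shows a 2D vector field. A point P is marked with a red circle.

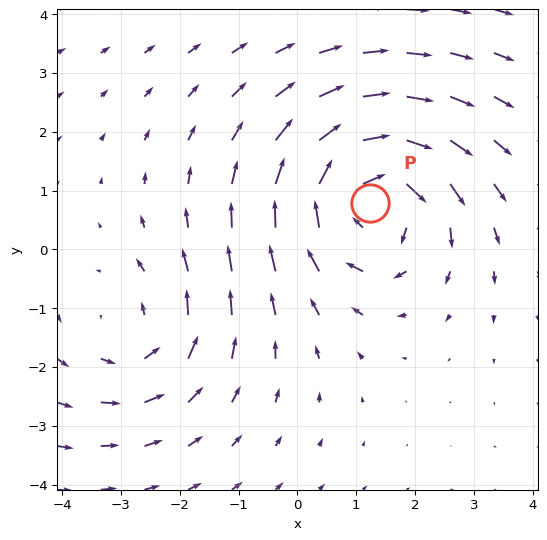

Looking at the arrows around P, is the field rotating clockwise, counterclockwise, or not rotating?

clockwise

Near P at (1.2, 0.8) the arrows circulate clockwise. The curl (z-component) there is about -4; negative curl means clockwise rotation.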